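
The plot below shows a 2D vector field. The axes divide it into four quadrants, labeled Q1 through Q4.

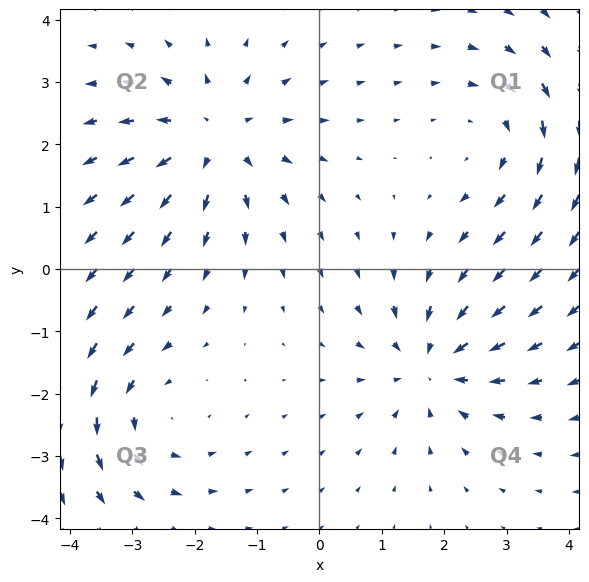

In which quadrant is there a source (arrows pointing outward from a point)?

The source sits at approximately (-1.7, 2.1), which lies in quadrant Q2. The divergence there is about +3, positive as expected for a source.

Q2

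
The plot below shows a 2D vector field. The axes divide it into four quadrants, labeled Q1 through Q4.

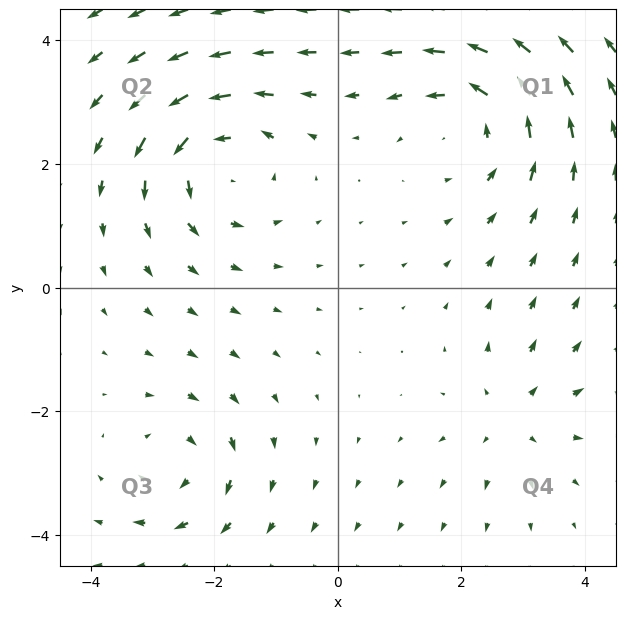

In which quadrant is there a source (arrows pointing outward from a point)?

Q4

The source sits at approximately (2.9, -2.1), which lies in quadrant Q4. The divergence there is about +3, positive as expected for a source.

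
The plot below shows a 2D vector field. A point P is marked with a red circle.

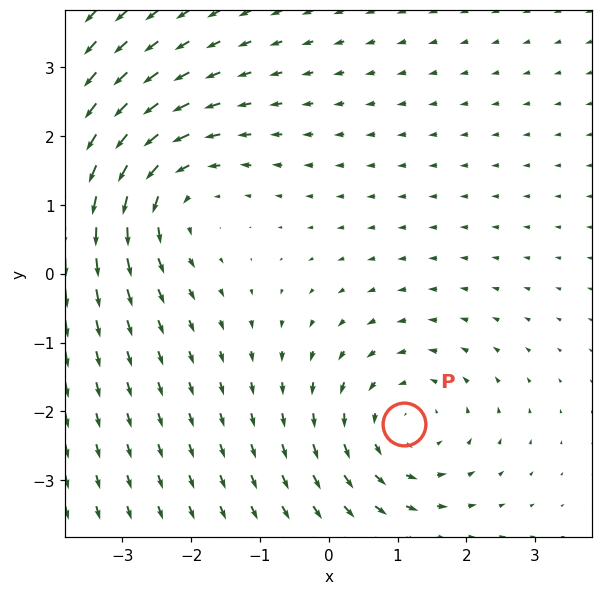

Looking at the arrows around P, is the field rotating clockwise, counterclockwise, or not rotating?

counterclockwise

Near P at (1.1, -2.2) the arrows circulate counterclockwise. The curl (z-component) there is about +3; positive curl means counterclockwise rotation.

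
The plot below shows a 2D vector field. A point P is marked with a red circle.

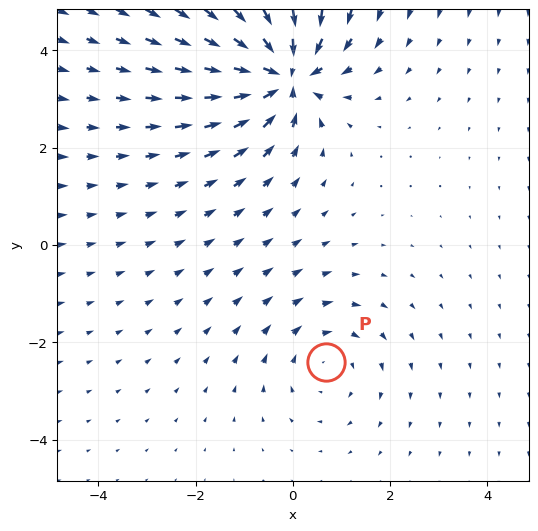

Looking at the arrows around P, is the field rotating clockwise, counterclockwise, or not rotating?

clockwise

Near P at (0.7, -2.4) the arrows circulate clockwise. The curl (z-component) there is about -2; negative curl means clockwise rotation.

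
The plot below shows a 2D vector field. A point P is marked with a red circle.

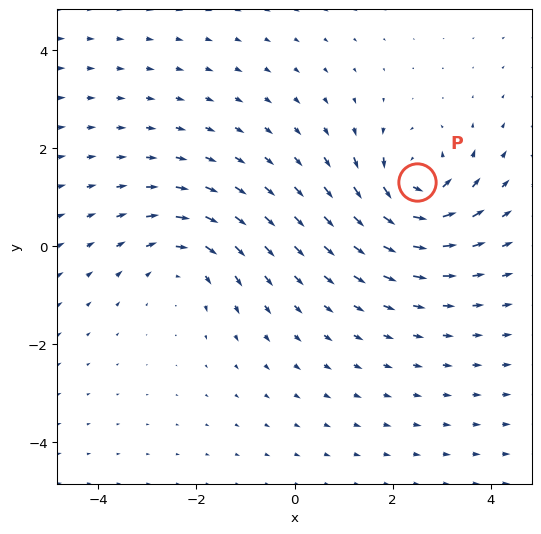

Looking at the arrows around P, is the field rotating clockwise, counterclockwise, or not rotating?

Near P at (2.5, 1.3) the arrows circulate counterclockwise. The curl (z-component) there is about +6; positive curl means counterclockwise rotation.

counterclockwise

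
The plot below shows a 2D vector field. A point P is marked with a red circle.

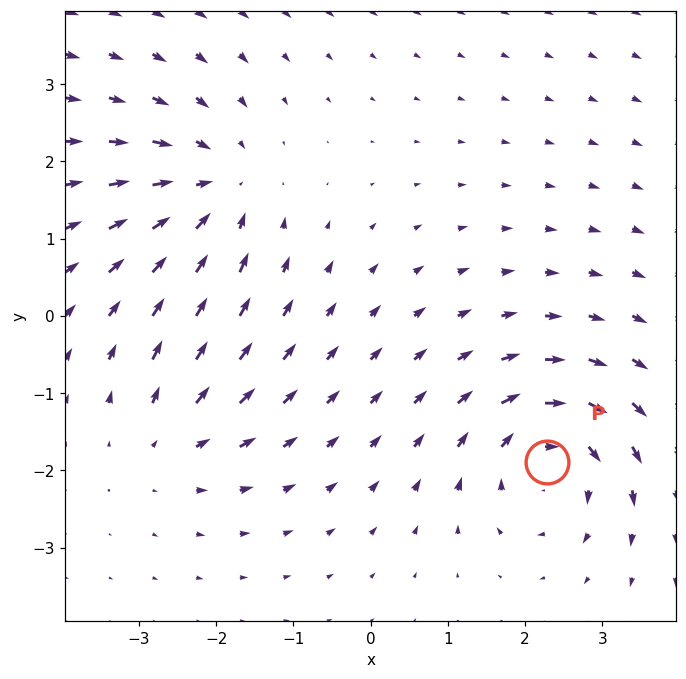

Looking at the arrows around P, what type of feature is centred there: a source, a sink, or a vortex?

At P (2.3, -1.9) the arrows circulate clockwise. Divergence ≈0, curl about -5 — near-zero divergence with nonzero curl is a vortex.

vortex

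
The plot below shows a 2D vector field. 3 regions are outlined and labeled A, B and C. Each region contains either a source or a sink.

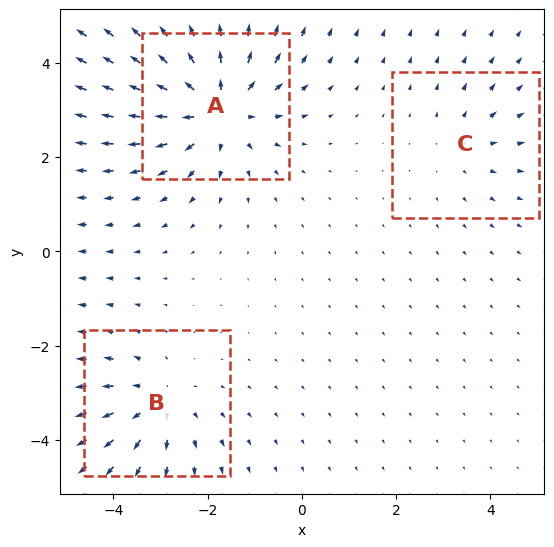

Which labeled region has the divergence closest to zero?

C

Divergence at each region's feature centre — A: about +4, B: about +3, C: about +2. Region C is closest to zero.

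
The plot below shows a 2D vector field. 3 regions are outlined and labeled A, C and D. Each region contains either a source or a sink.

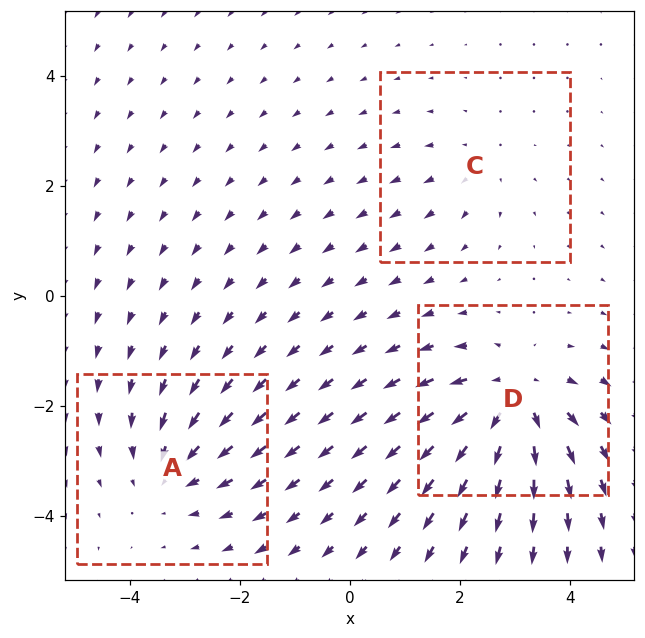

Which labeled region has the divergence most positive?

D

Divergence at each region's feature centre — A: about -3, C: about +2, D: about +5. Region D is most positive.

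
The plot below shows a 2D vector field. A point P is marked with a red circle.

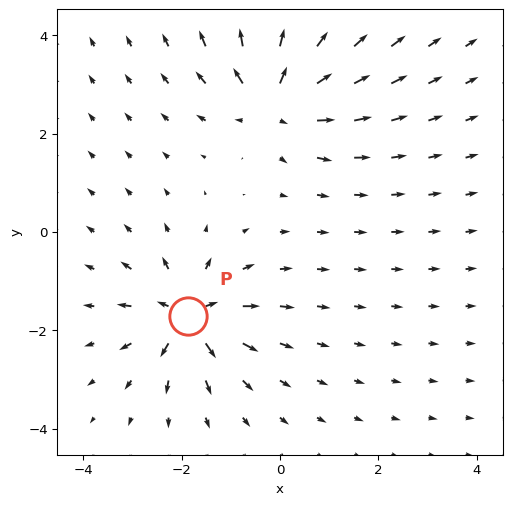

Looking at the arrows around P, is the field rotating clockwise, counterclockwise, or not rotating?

Near P at (-1.9, -1.7) the arrows show no circulation. The curl there is ≈0.

not rotating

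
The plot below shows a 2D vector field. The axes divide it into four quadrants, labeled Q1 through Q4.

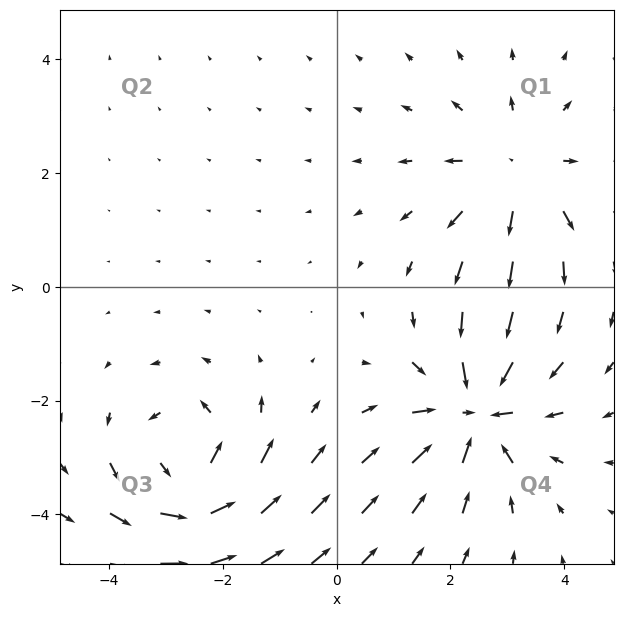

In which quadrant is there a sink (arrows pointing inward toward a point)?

Q4

The sink sits at approximately (2.4, -2.2), which lies in quadrant Q4. The divergence there is about -5, negative as expected for a sink.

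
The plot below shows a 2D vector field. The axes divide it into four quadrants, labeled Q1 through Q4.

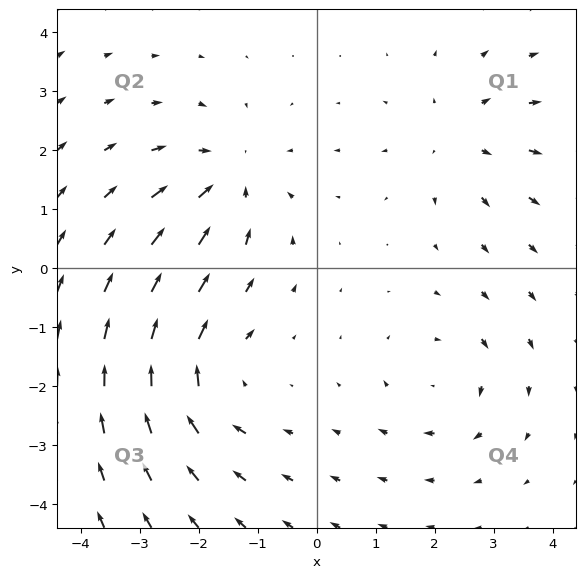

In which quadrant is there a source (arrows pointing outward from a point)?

Q1

The source sits at approximately (2.4, 2.2), which lies in quadrant Q1. The divergence there is about +3, positive as expected for a source.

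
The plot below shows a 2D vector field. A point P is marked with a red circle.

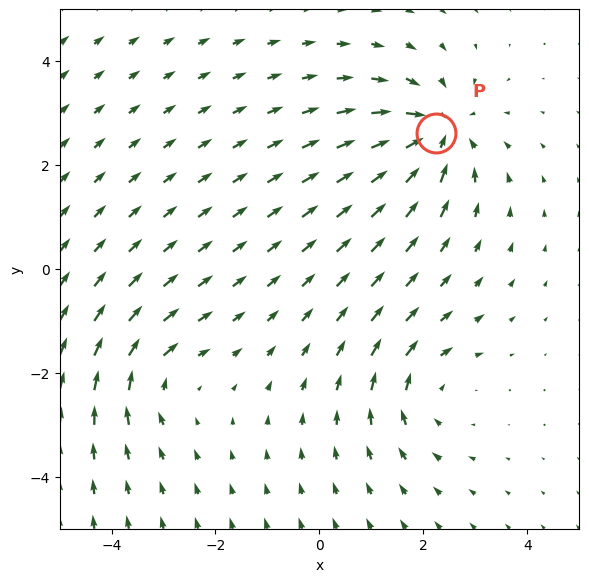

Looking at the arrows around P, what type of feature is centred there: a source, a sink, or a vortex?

sink

At P (2.2, 2.6) the arrows converge inward. Divergence about -5, curl ≈0 — negative divergence with near-zero curl is a sink.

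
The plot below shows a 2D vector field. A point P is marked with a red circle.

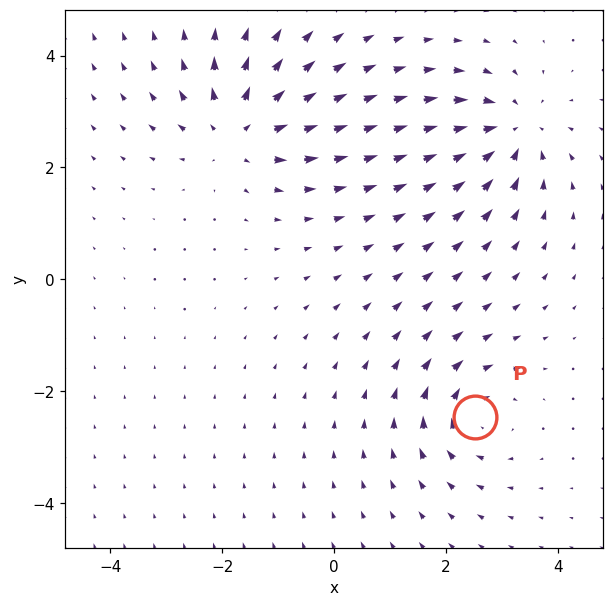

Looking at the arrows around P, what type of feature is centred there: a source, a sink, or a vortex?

At P (2.5, -2.5) the arrows circulate clockwise. Divergence ≈0, curl about -5 — near-zero divergence with nonzero curl is a vortex.

vortex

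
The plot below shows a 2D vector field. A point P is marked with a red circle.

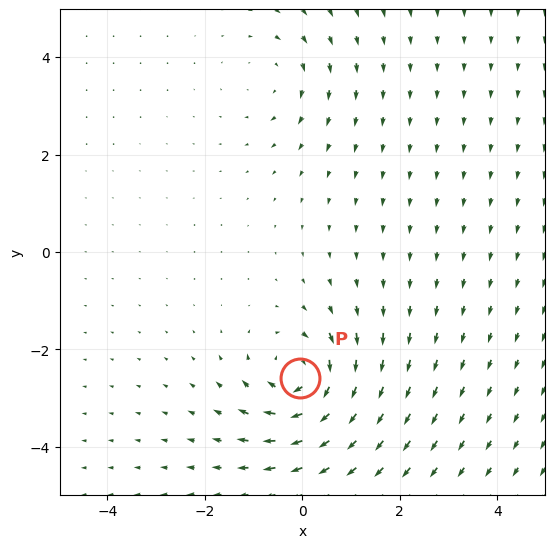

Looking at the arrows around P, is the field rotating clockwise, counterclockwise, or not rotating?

clockwise

Near P at (-0.0, -2.6) the arrows circulate clockwise. The curl (z-component) there is about -6; negative curl means clockwise rotation.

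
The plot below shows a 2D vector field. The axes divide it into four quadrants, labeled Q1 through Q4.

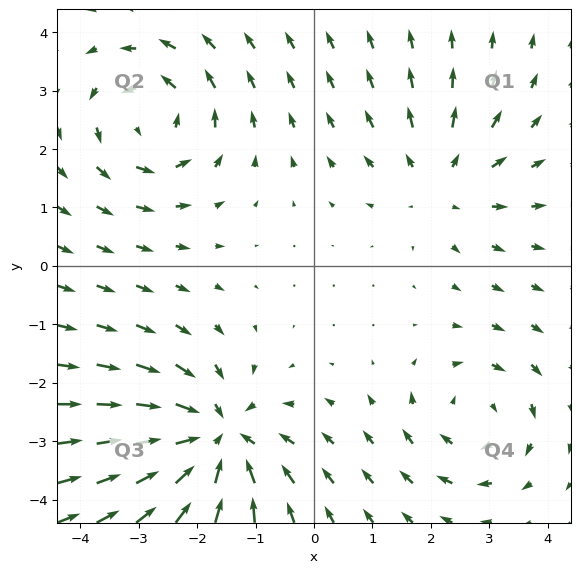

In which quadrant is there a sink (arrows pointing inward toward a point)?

Q3

The sink sits at approximately (-1.7, -3.0), which lies in quadrant Q3. The divergence there is about -5, negative as expected for a sink.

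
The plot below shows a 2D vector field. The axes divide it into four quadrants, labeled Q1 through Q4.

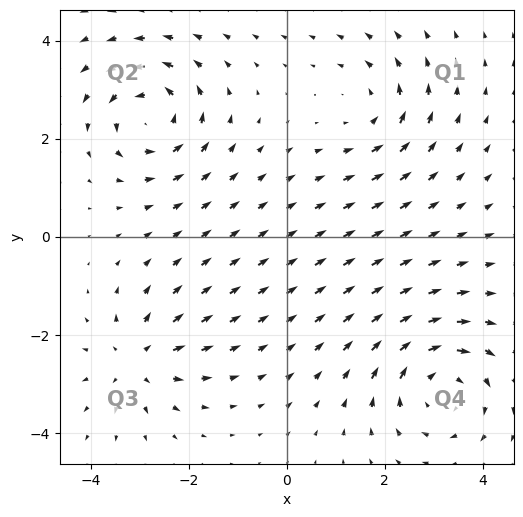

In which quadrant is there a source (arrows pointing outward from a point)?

Q3

The source sits at approximately (-3.1, -2.5), which lies in quadrant Q3. The divergence there is about +4, positive as expected for a source.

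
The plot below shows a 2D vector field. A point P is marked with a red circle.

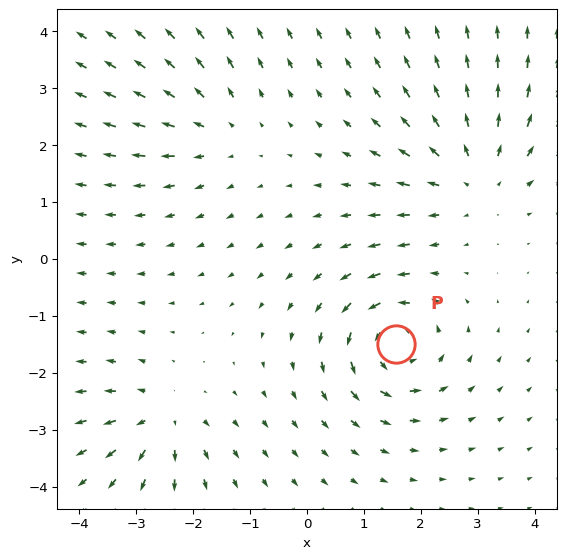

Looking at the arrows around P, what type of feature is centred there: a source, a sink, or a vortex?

vortex

At P (1.6, -1.5) the arrows circulate counterclockwise. Divergence ≈0, curl about +6 — near-zero divergence with nonzero curl is a vortex.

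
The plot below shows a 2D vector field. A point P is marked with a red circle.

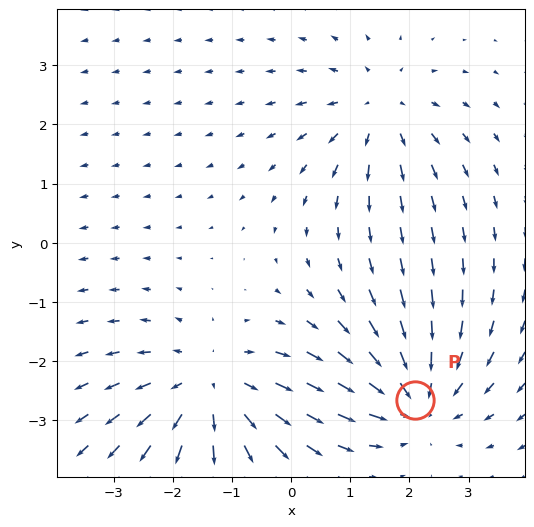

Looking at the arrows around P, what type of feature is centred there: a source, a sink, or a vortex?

At P (2.1, -2.6) the arrows converge inward. Divergence about -4, curl ≈0 — negative divergence with near-zero curl is a sink.

sink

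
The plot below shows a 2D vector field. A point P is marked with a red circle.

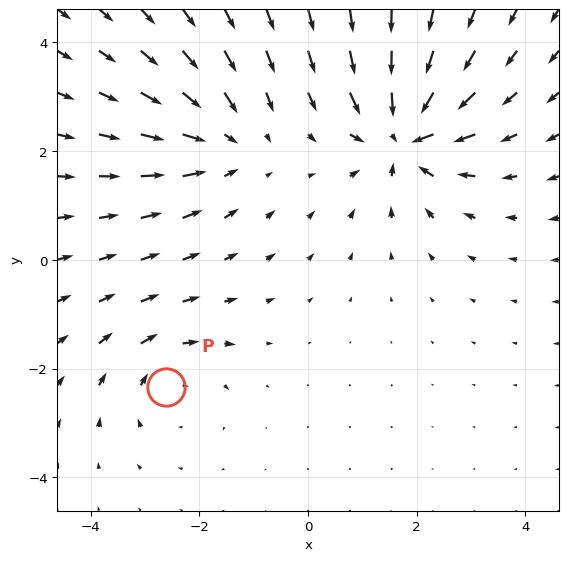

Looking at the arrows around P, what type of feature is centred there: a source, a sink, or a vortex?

At P (-2.6, -2.3) the arrows circulate clockwise. Divergence ≈0, curl about -3 — near-zero divergence with nonzero curl is a vortex.

vortex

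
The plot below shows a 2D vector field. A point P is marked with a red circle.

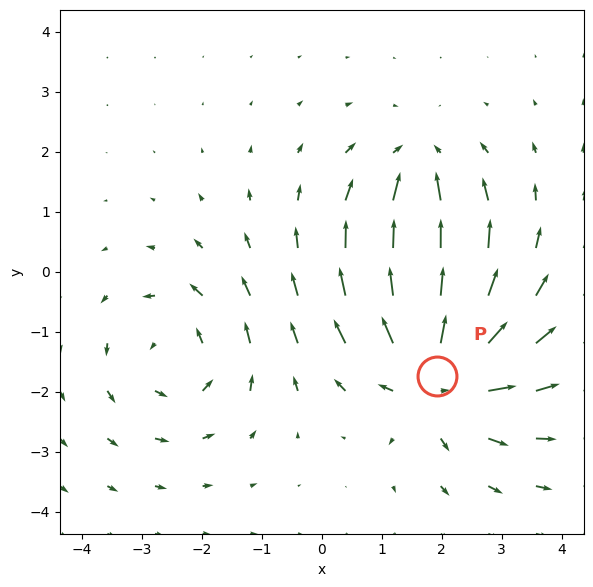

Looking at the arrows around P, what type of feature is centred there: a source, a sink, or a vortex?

At P (1.9, -1.7) the arrows spread outward. Divergence about +5, curl ≈0 — positive divergence with near-zero curl is a source.

source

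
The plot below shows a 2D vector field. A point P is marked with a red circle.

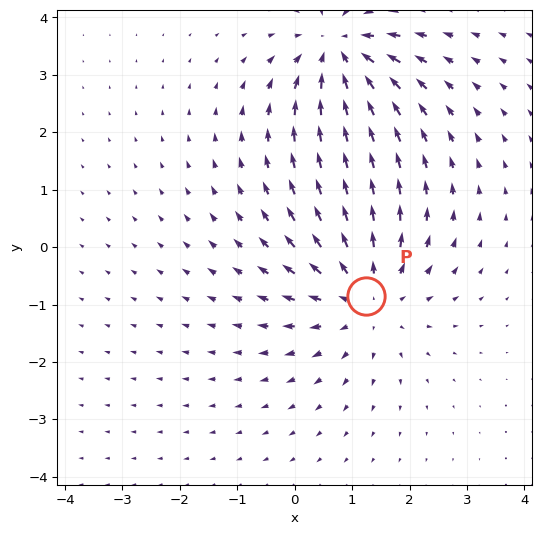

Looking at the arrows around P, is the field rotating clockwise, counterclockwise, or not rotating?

not rotating

Near P at (1.2, -0.9) the arrows show no circulation. The curl there is ≈0.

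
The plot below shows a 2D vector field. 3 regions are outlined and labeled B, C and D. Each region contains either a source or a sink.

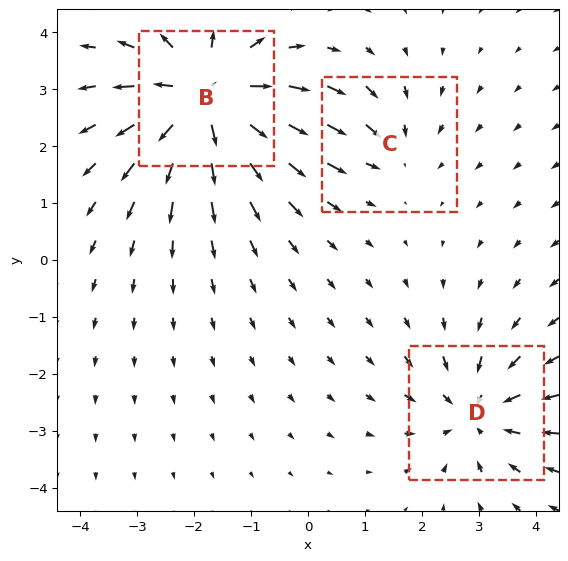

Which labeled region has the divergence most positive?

Divergence at each region's feature centre — B: about +5, C: about -2, D: about -3. Region B is most positive.

B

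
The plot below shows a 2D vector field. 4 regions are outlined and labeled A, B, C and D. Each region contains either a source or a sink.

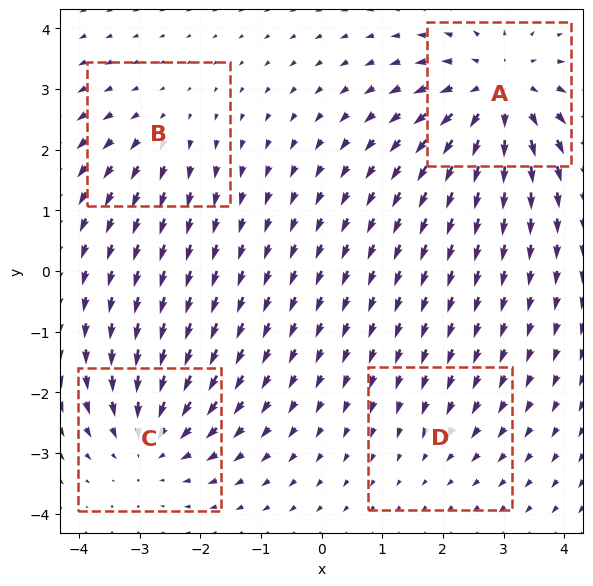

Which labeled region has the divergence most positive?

Divergence at each region's feature centre — A: about +7, B: about +3, C: about -5, D: about -2. Region A is most positive.

A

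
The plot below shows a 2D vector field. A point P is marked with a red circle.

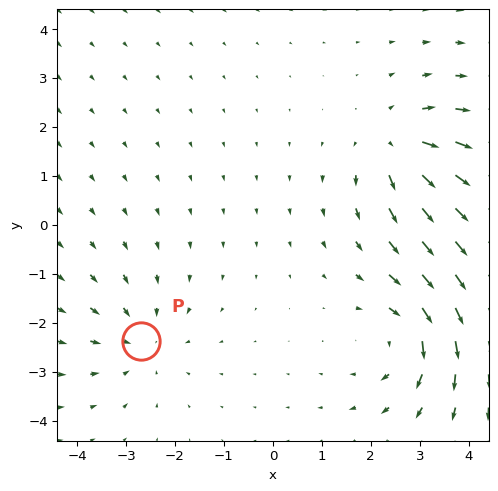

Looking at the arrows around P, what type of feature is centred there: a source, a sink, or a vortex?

sink

At P (-2.7, -2.4) the arrows converge inward. Divergence about -2, curl ≈0 — negative divergence with near-zero curl is a sink.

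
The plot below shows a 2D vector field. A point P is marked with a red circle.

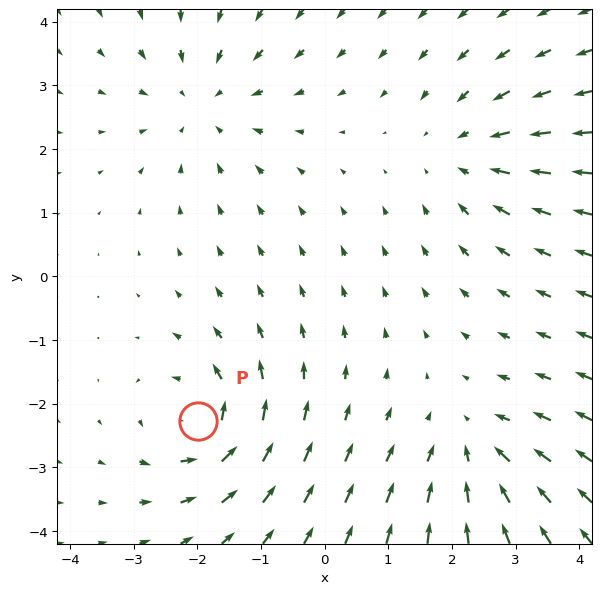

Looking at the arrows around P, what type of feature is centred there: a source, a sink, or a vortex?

vortex

At P (-2.0, -2.3) the arrows circulate counterclockwise. Divergence ≈0, curl about +7 — near-zero divergence with nonzero curl is a vortex.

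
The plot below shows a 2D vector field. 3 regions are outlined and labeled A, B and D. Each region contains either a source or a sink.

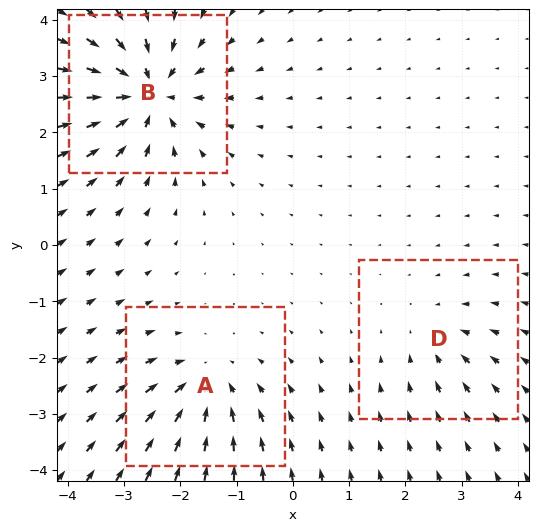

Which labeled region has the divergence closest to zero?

D

Divergence at each region's feature centre — A: about -4, B: about -6, D: about -2. Region D is closest to zero.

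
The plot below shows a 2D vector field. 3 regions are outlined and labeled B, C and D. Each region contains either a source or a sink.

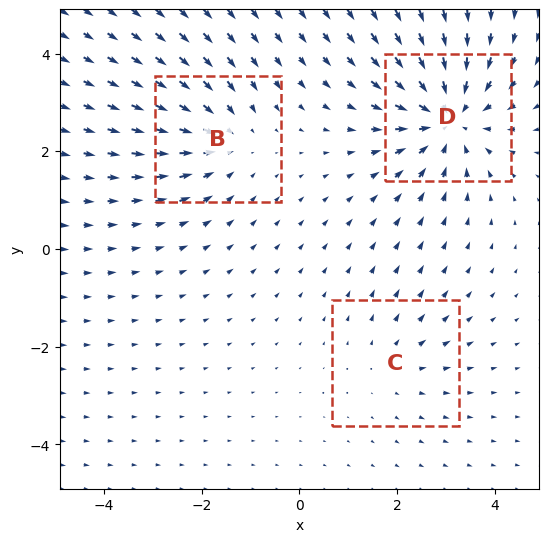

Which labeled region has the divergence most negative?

D

Divergence at each region's feature centre — B: about -3, C: about +2, D: about -5. Region D is most negative.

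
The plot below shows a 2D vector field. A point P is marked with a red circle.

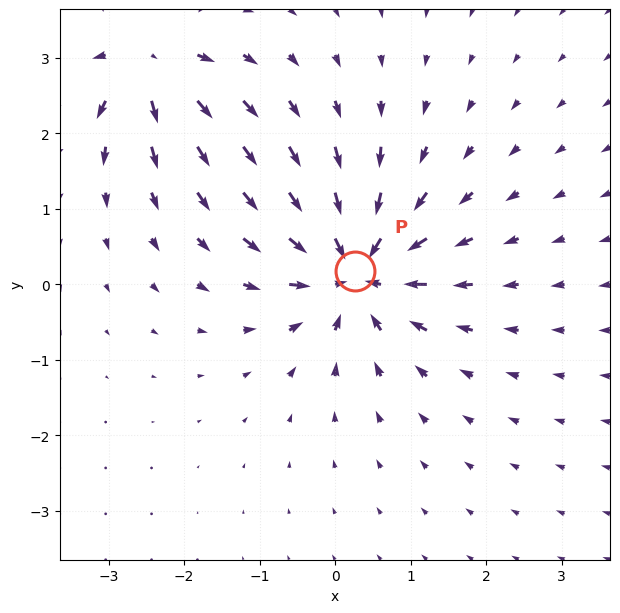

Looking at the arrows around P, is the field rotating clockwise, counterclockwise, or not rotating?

not rotating

Near P at (0.3, 0.2) the arrows show no circulation. The curl there is ≈0.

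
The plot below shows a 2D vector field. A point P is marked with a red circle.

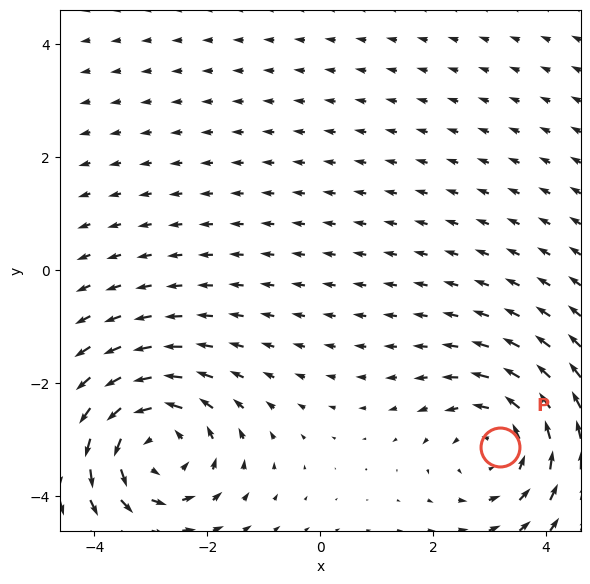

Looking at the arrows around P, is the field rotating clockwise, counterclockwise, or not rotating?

Near P at (3.2, -3.1) the arrows circulate counterclockwise. The curl (z-component) there is about +4; positive curl means counterclockwise rotation.

counterclockwise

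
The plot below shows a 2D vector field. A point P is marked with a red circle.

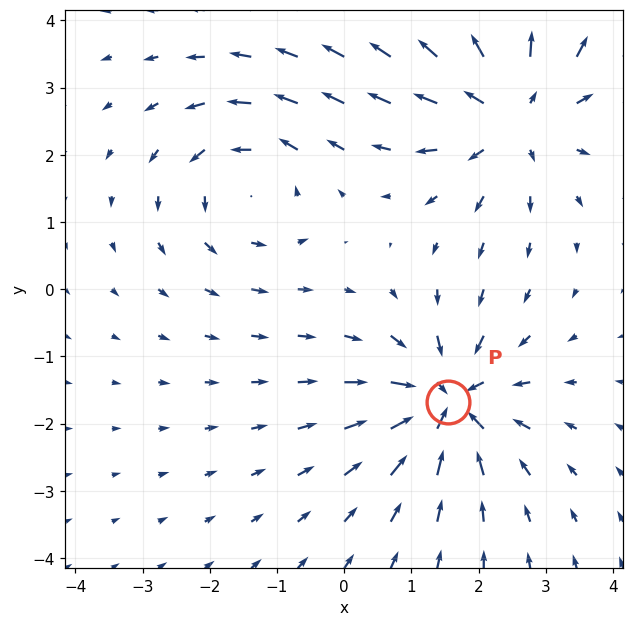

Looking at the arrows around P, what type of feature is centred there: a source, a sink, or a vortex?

sink

At P (1.5, -1.7) the arrows converge inward. Divergence about -6, curl ≈0 — negative divergence with near-zero curl is a sink.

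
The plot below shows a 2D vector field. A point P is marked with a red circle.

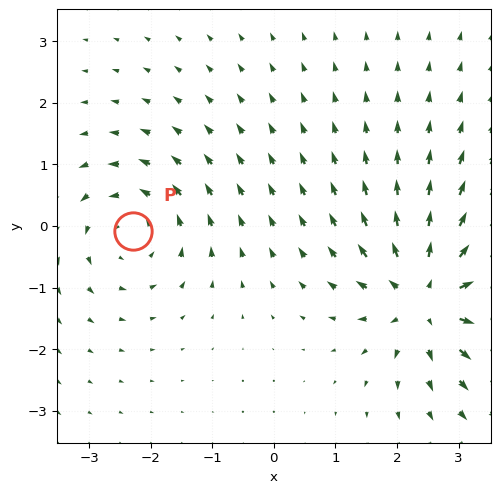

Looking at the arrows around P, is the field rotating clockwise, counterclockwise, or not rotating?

Near P at (-2.3, -0.1) the arrows circulate counterclockwise. The curl (z-component) there is about +3; positive curl means counterclockwise rotation.

counterclockwise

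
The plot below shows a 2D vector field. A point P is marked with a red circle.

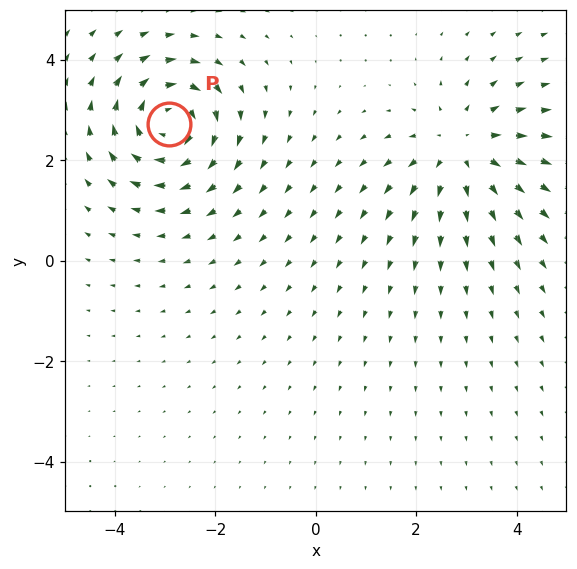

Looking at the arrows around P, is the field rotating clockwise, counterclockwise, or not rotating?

Near P at (-2.9, 2.7) the arrows circulate clockwise. The curl (z-component) there is about -5; negative curl means clockwise rotation.

clockwise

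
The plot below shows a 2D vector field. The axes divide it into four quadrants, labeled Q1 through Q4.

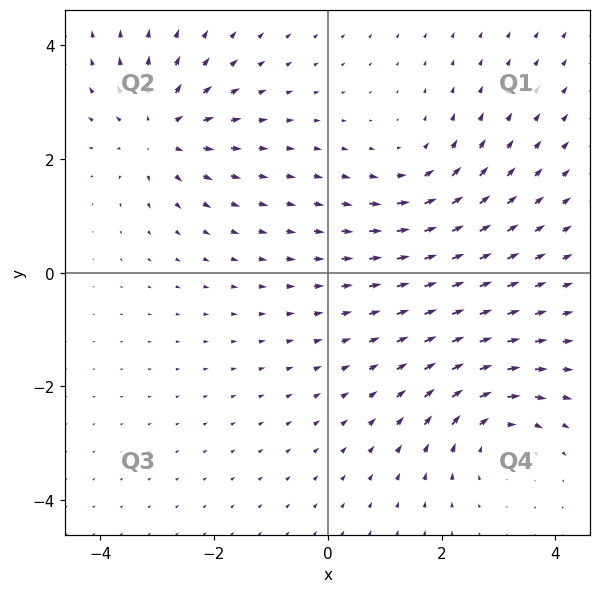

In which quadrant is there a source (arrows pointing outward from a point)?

The source sits at approximately (-3.0, 2.5), which lies in quadrant Q2. The divergence there is about +4, positive as expected for a source.

Q2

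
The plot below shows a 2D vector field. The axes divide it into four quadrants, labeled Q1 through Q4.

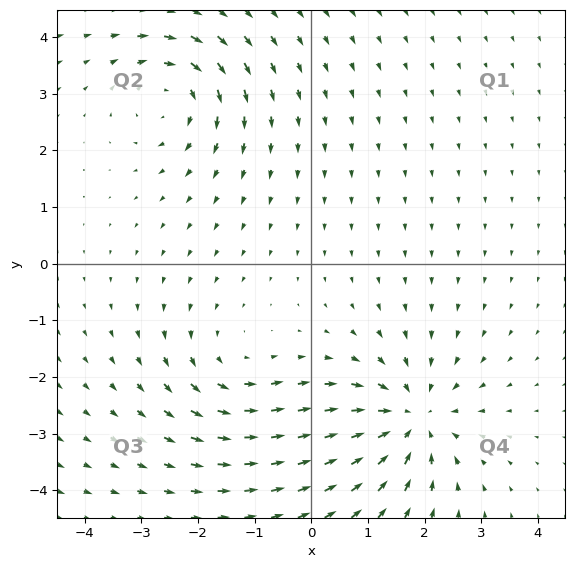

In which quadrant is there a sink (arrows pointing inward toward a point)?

The sink sits at approximately (1.8, -2.7), which lies in quadrant Q4. The divergence there is about -4, negative as expected for a sink.

Q4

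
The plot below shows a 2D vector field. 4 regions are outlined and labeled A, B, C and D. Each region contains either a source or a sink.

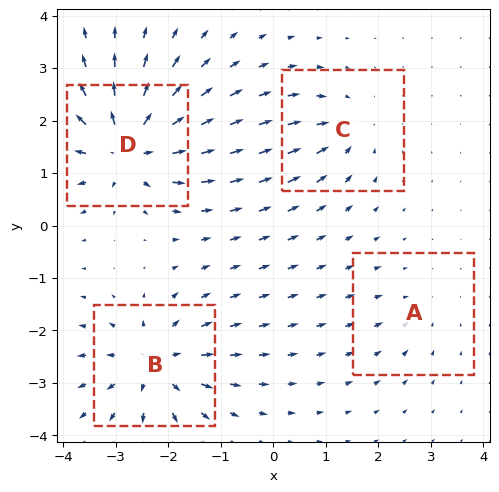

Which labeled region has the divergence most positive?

Divergence at each region's feature centre — A: about -2, B: about +6, C: about -4, D: about +8. Region D is most positive.

D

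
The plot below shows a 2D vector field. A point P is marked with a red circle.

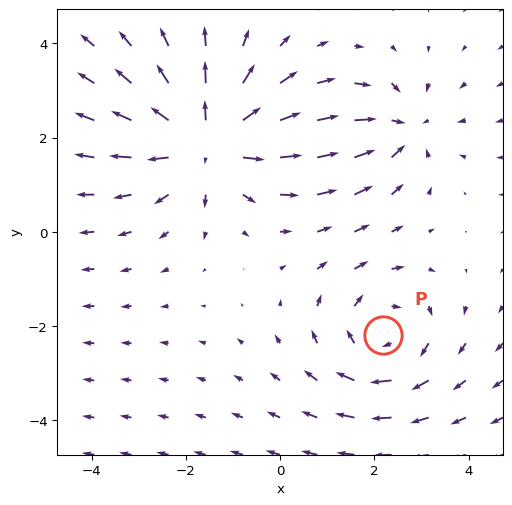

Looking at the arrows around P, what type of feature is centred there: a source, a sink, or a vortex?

At P (2.2, -2.2) the arrows circulate clockwise. Divergence ≈0, curl about -3 — near-zero divergence with nonzero curl is a vortex.

vortex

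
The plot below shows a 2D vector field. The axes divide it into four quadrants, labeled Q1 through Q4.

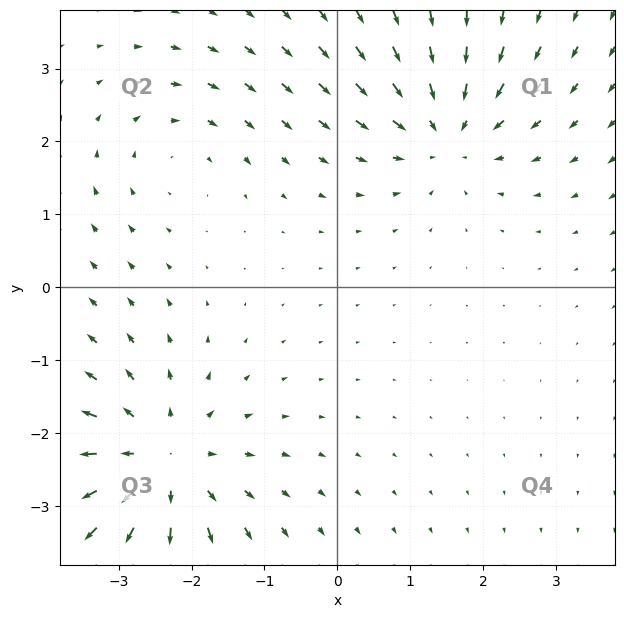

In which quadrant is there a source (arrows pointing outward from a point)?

The source sits at approximately (-2.4, -2.4), which lies in quadrant Q3. The divergence there is about +5, positive as expected for a source.

Q3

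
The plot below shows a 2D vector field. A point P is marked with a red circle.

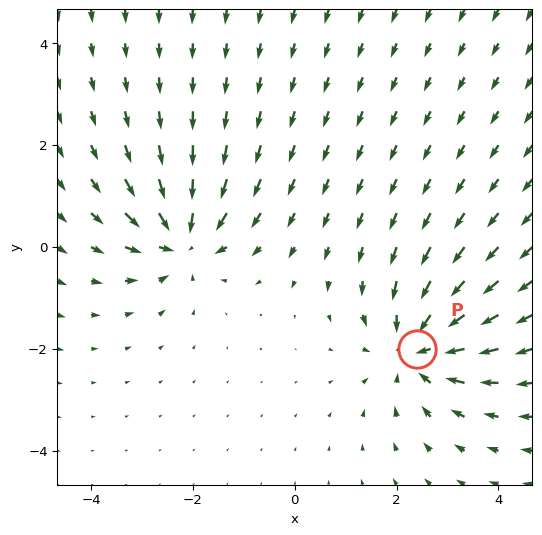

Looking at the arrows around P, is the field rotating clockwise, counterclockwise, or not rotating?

not rotating

Near P at (2.4, -2.0) the arrows show no circulation. The curl there is ≈0.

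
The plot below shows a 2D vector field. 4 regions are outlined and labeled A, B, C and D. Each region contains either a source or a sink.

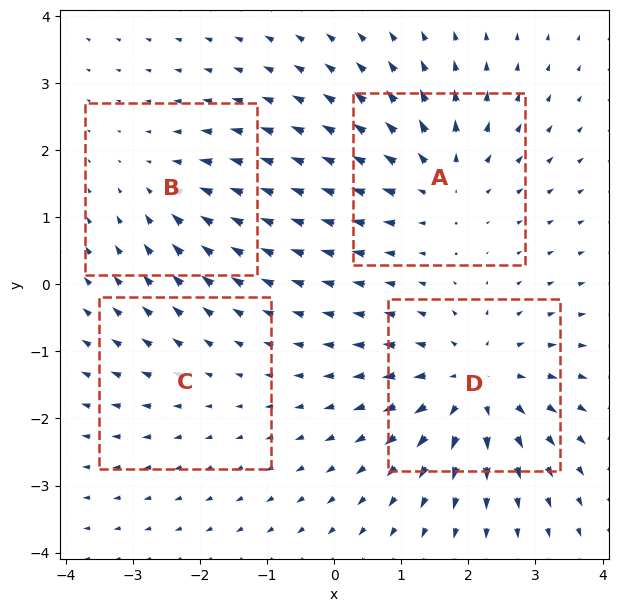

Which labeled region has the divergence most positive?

D

Divergence at each region's feature centre — A: about +5, B: about -3, C: about +2, D: about +6. Region D is most positive.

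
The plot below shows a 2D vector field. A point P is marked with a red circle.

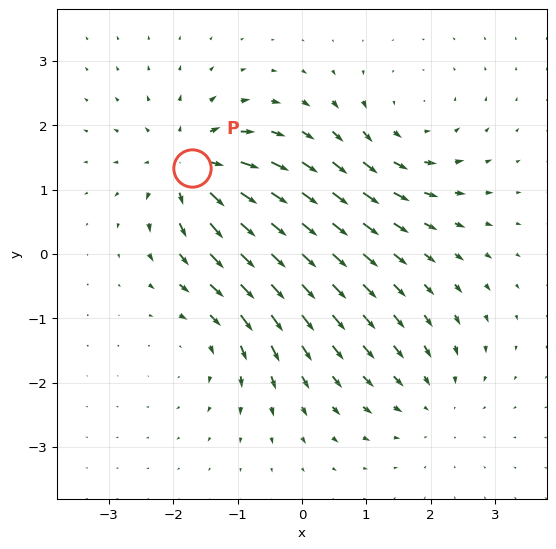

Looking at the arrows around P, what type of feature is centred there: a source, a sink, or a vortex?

source

At P (-1.7, 1.3) the arrows spread outward. Divergence about +7, curl ≈0 — positive divergence with near-zero curl is a source.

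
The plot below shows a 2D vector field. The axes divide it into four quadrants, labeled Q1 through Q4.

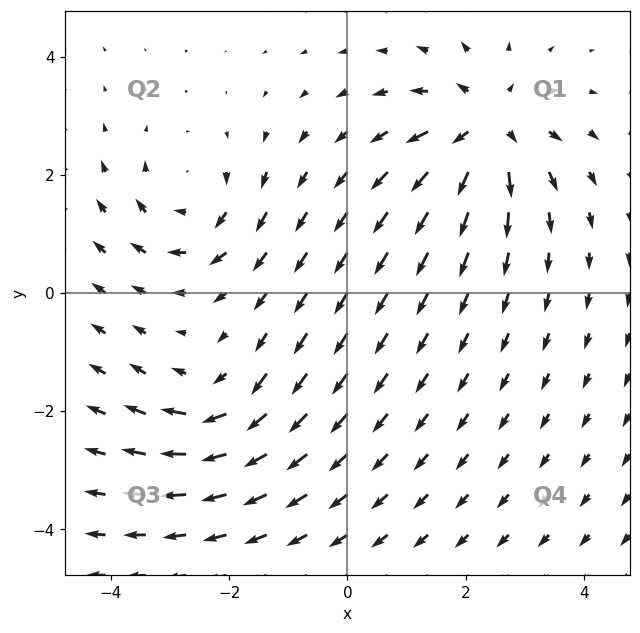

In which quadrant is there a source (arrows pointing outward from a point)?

Q1

The source sits at approximately (2.4, 2.8), which lies in quadrant Q1. The divergence there is about +5, positive as expected for a source.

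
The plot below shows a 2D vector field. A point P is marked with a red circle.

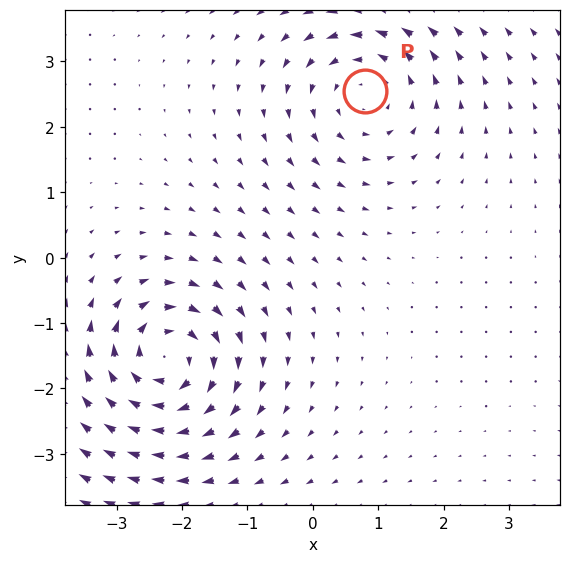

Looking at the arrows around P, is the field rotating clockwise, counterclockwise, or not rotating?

counterclockwise

Near P at (0.8, 2.5) the arrows circulate counterclockwise. The curl (z-component) there is about +4; positive curl means counterclockwise rotation.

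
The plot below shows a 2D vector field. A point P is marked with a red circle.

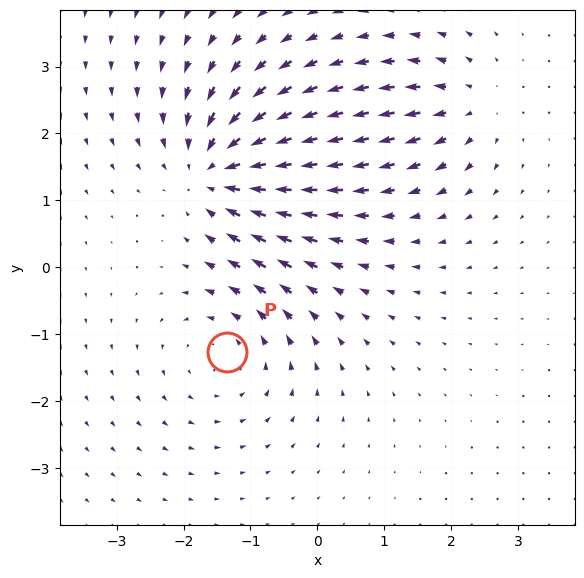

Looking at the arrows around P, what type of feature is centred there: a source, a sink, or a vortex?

vortex

At P (-1.3, -1.3) the arrows circulate counterclockwise. Divergence ≈0, curl about +3 — near-zero divergence with nonzero curl is a vortex.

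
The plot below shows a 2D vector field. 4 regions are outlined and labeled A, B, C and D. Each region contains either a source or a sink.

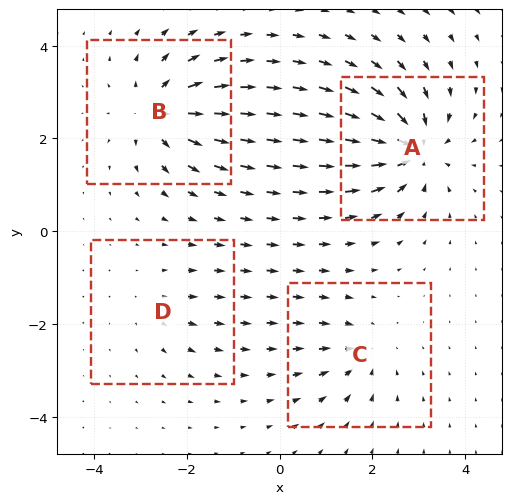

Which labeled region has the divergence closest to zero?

D

Divergence at each region's feature centre — A: about -8, B: about +6, C: about -4, D: about +3. Region D is closest to zero.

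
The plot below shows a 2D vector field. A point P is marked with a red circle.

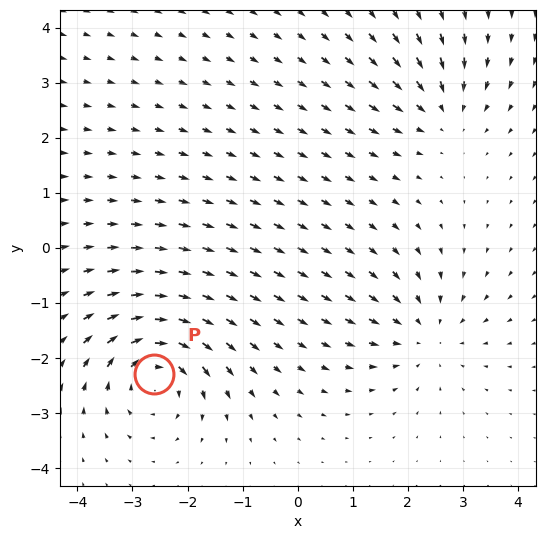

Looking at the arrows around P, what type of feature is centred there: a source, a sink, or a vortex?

At P (-2.6, -2.3) the arrows circulate clockwise. Divergence ≈0, curl about -6 — near-zero divergence with nonzero curl is a vortex.

vortex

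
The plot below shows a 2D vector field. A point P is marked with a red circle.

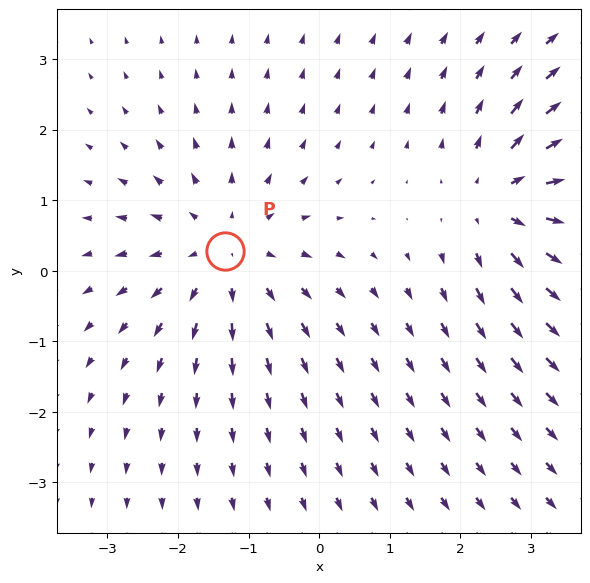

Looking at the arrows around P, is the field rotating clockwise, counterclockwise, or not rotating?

Near P at (-1.3, 0.3) the arrows show no circulation. The curl there is ≈0.

not rotating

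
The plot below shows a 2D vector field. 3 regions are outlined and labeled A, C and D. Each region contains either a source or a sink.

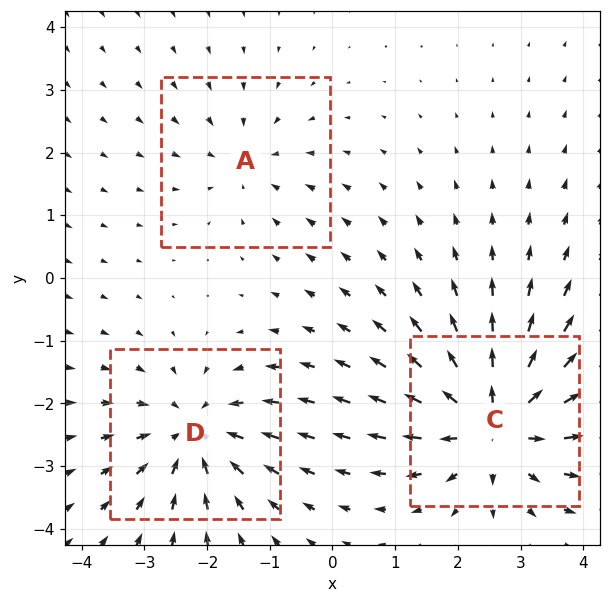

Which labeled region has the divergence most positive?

C

Divergence at each region's feature centre — A: about -2, C: about +5, D: about -4. Region C is most positive.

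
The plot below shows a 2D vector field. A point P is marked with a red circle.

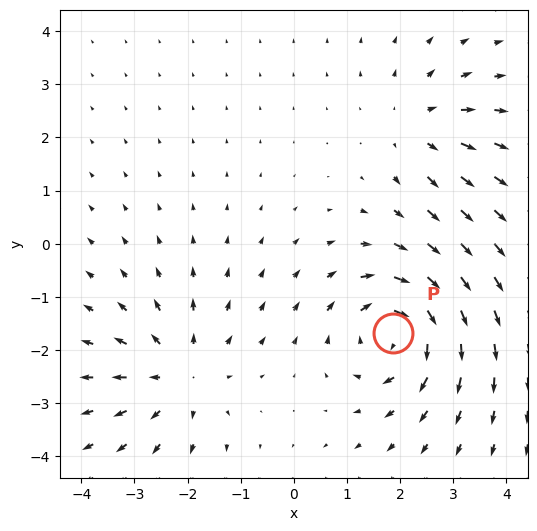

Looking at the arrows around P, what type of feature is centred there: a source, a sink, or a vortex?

vortex

At P (1.9, -1.7) the arrows circulate clockwise. Divergence ≈0, curl about -6 — near-zero divergence with nonzero curl is a vortex.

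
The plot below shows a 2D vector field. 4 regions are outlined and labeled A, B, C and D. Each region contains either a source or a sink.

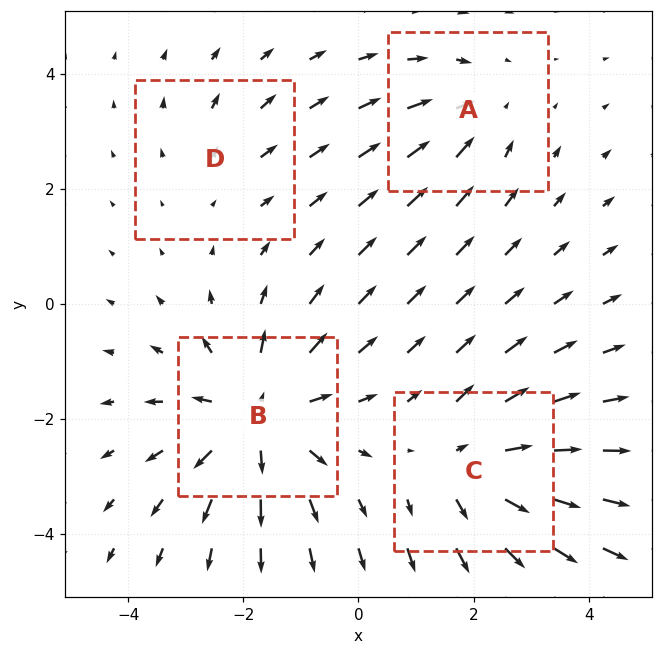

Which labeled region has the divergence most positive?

Divergence at each region's feature centre — A: about -3, B: about +6, C: about +4, D: about +2. Region B is most positive.

B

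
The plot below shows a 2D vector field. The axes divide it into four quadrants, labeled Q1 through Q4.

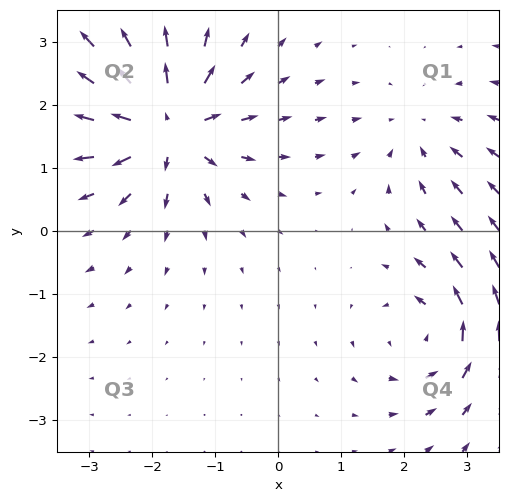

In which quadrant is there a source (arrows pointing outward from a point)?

The source sits at approximately (-1.8, 1.7), which lies in quadrant Q2. The divergence there is about +7, positive as expected for a source.

Q2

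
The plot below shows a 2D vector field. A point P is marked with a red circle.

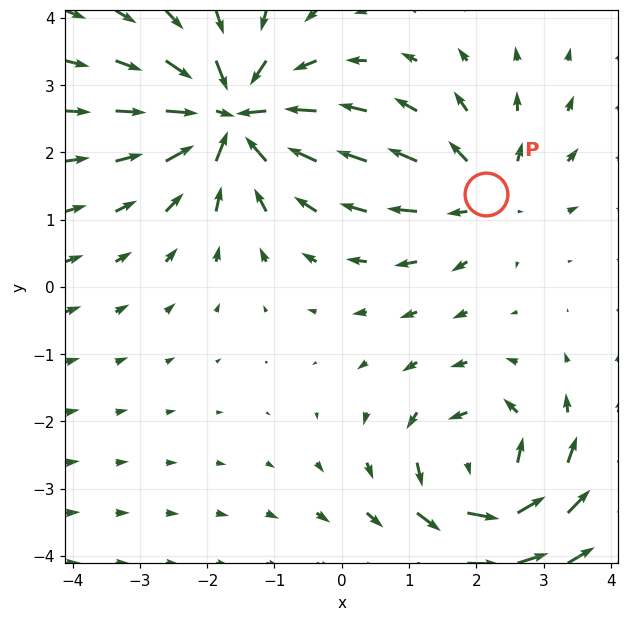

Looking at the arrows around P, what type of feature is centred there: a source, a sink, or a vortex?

At P (2.1, 1.4) the arrows spread outward. Divergence about +4, curl ≈0 — positive divergence with near-zero curl is a source.

source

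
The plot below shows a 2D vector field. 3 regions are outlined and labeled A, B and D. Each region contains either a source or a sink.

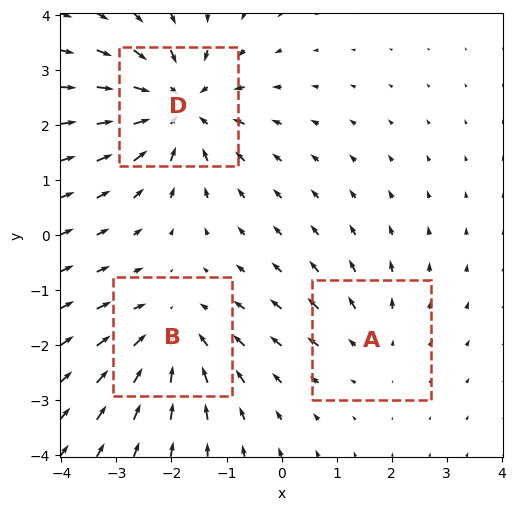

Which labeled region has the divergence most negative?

Divergence at each region's feature centre — A: about +2, B: about -3, D: about -4. Region D is most negative.

D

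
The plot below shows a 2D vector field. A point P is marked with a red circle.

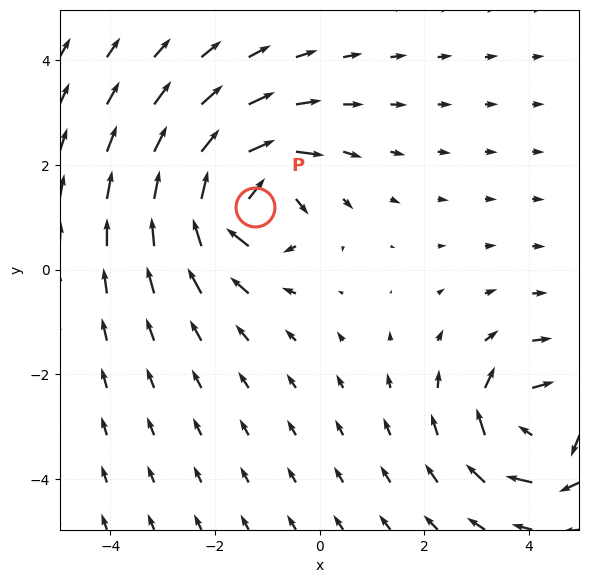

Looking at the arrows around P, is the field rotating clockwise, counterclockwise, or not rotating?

clockwise

Near P at (-1.2, 1.2) the arrows circulate clockwise. The curl (z-component) there is about -6; negative curl means clockwise rotation.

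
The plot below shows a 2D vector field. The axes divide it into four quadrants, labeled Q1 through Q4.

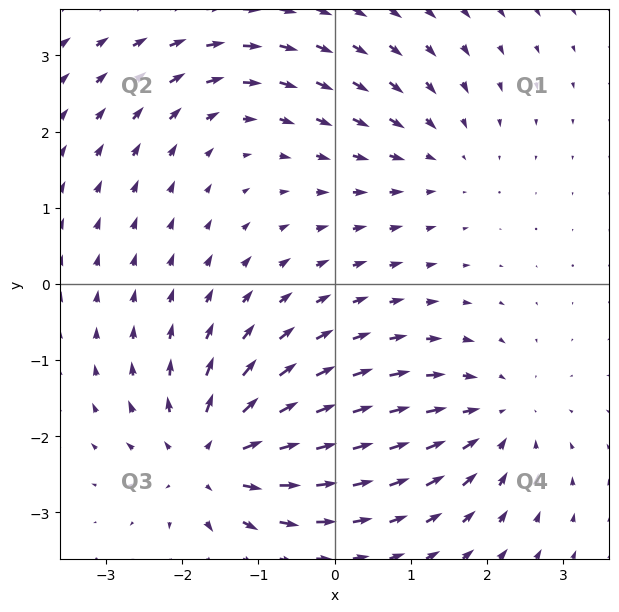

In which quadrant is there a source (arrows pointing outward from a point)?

The source sits at approximately (-1.6, -2.3), which lies in quadrant Q3. The divergence there is about +6, positive as expected for a source.

Q3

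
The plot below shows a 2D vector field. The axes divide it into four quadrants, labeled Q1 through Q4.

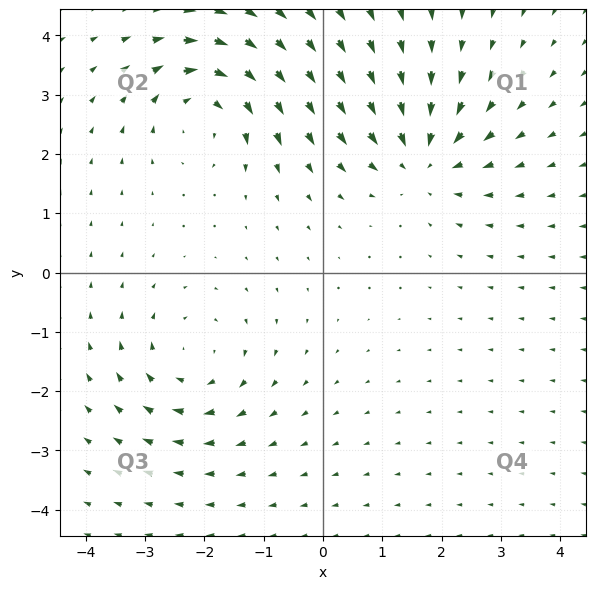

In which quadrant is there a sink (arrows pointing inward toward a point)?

The sink sits at approximately (1.7, 1.9), which lies in quadrant Q1. The divergence there is about -4, negative as expected for a sink.

Q1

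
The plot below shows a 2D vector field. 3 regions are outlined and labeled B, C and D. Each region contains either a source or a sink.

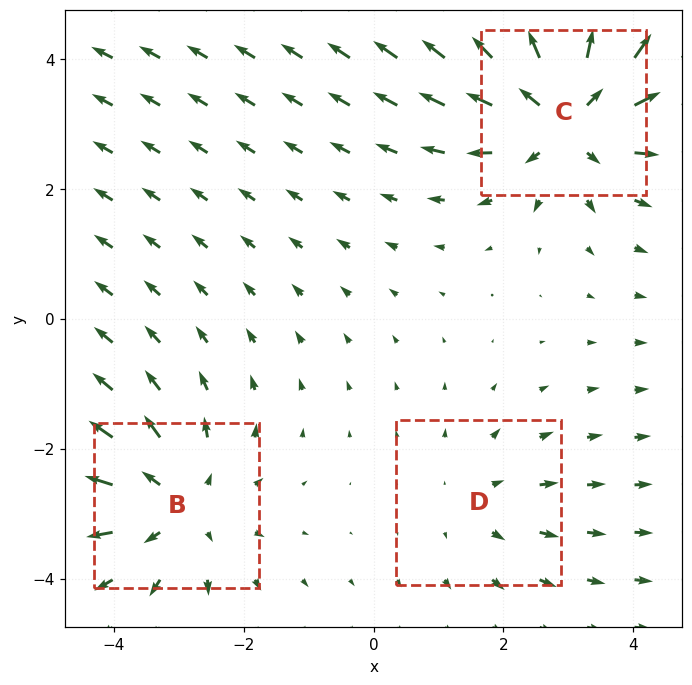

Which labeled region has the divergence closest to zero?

D

Divergence at each region's feature centre — B: about +3, C: about +5, D: about +2. Region D is closest to zero.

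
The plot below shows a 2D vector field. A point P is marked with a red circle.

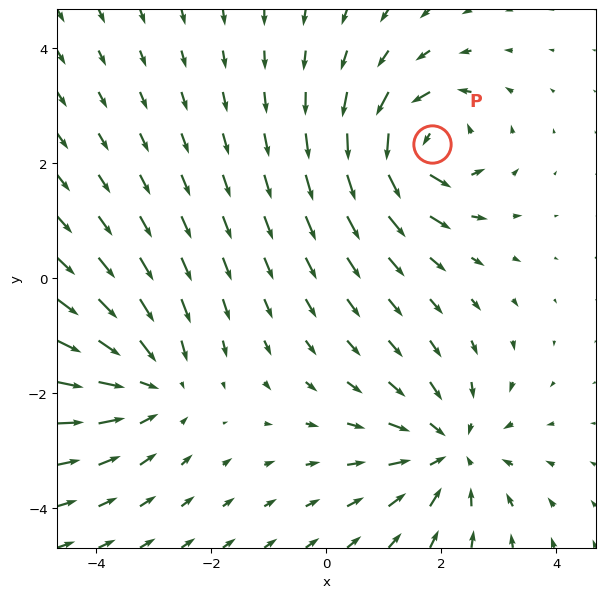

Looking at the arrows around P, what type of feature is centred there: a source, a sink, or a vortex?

At P (1.8, 2.3) the arrows circulate counterclockwise. Divergence ≈0, curl about +6 — near-zero divergence with nonzero curl is a vortex.

vortex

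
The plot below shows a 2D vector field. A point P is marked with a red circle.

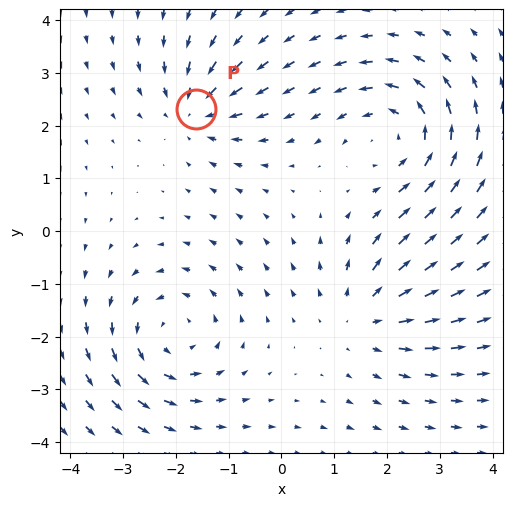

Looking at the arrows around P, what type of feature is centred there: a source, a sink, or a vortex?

At P (-1.6, 2.3) the arrows converge inward. Divergence about -4, curl ≈0 — negative divergence with near-zero curl is a sink.

sink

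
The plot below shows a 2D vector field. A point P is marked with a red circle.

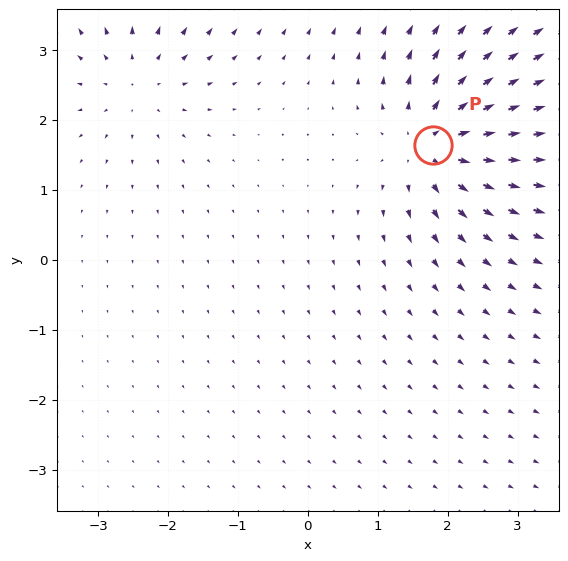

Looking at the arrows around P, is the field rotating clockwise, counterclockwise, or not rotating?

not rotating

Near P at (1.8, 1.6) the arrows show no circulation. The curl there is ≈0.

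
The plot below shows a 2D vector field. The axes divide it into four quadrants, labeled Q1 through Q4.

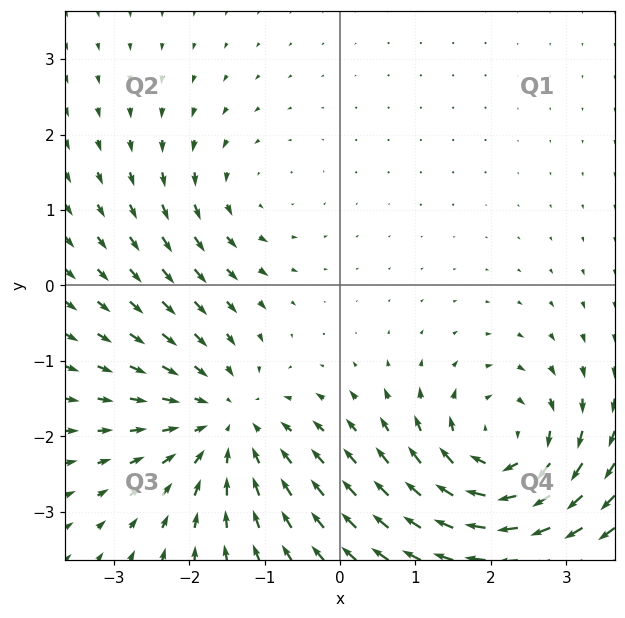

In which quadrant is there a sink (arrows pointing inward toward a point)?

The sink sits at approximately (-1.5, -1.8), which lies in quadrant Q3. The divergence there is about -4, negative as expected for a sink.

Q3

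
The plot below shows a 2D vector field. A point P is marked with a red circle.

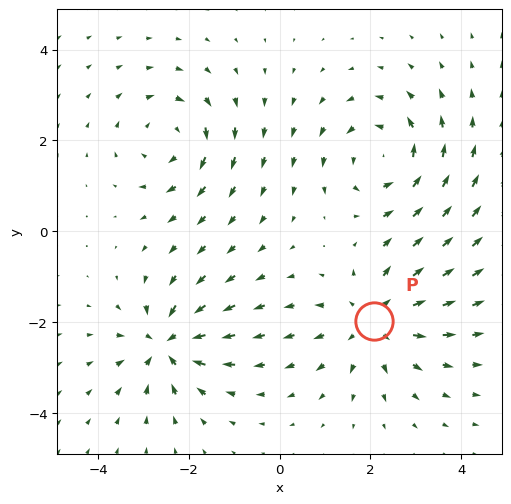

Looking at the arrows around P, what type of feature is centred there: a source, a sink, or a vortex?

At P (2.1, -2.0) the arrows spread outward. Divergence about +4, curl ≈0 — positive divergence with near-zero curl is a source.

source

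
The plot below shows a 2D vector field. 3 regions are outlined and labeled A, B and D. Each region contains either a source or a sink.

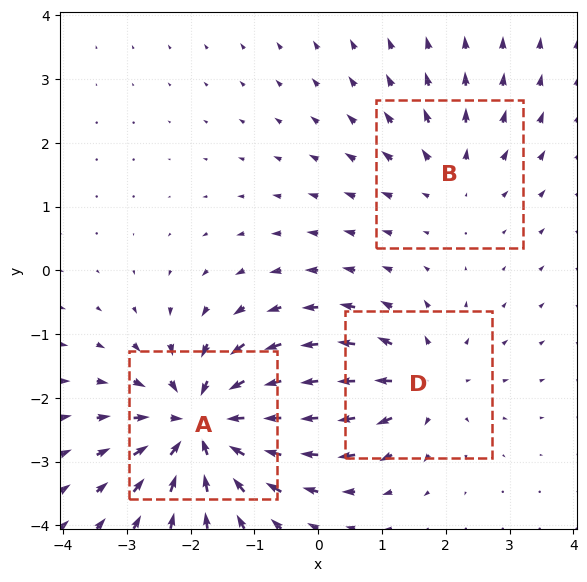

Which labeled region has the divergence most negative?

A

Divergence at each region's feature centre — A: about -6, B: about +2, D: about +3. Region A is most negative.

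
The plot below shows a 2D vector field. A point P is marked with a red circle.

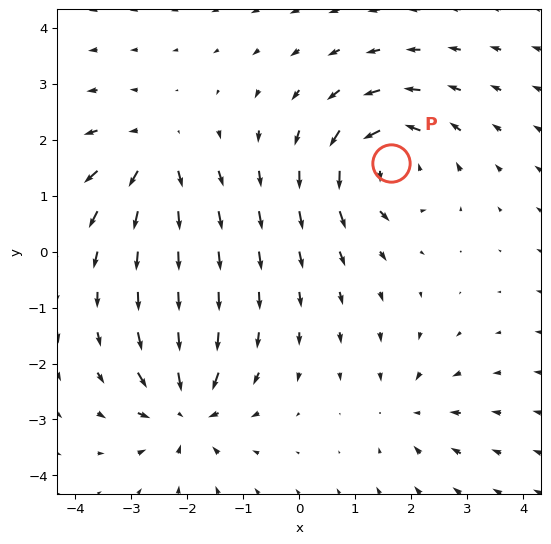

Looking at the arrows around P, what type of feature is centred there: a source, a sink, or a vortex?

At P (1.6, 1.6) the arrows circulate counterclockwise. Divergence ≈0, curl about +6 — near-zero divergence with nonzero curl is a vortex.

vortex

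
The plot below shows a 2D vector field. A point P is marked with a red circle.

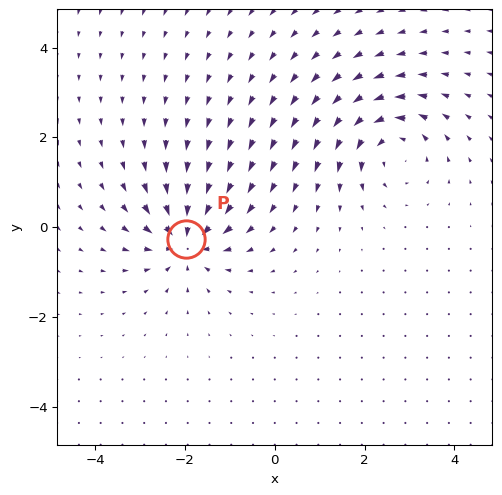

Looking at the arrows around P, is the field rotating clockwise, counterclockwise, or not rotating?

Near P at (-2.0, -0.3) the arrows show no circulation. The curl there is ≈0.

not rotating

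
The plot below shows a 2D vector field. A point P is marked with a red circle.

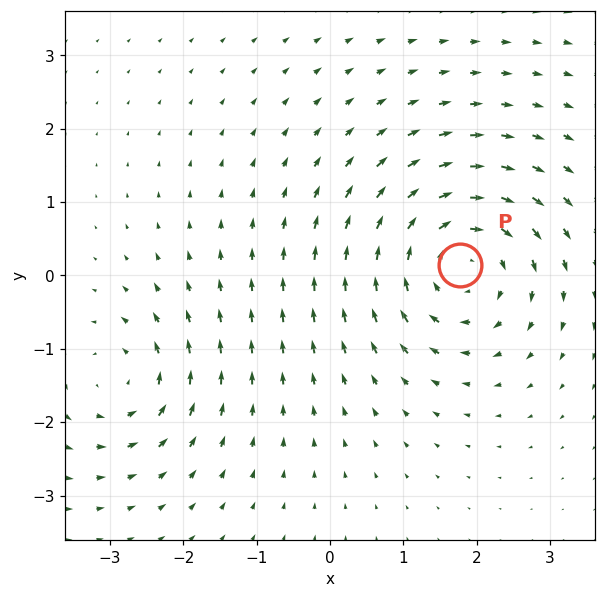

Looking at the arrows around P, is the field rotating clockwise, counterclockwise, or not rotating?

Near P at (1.8, 0.1) the arrows circulate clockwise. The curl (z-component) there is about -5; negative curl means clockwise rotation.

clockwise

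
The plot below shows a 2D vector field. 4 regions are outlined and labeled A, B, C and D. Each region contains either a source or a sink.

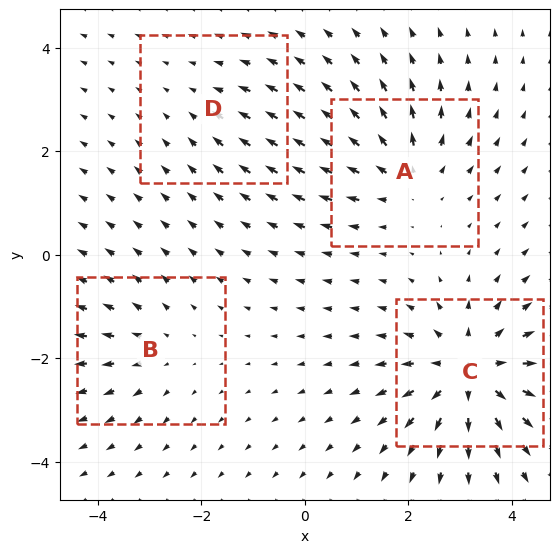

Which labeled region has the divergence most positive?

C

Divergence at each region's feature centre — A: about +4, B: about +3, C: about +7, D: about -2. Region C is most positive.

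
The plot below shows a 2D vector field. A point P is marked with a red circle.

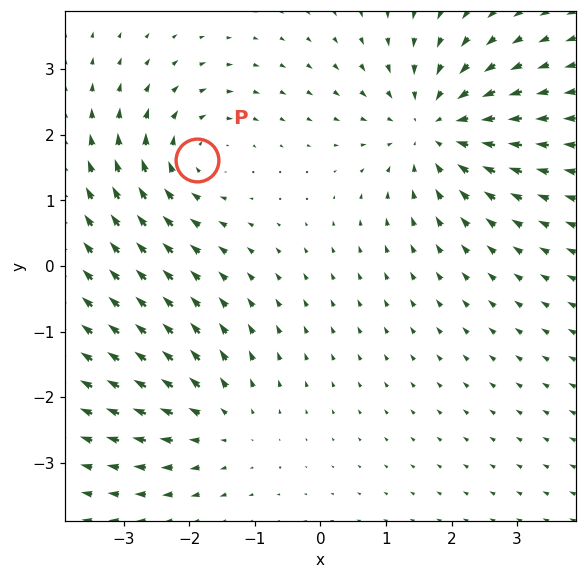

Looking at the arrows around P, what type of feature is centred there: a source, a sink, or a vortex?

vortex

At P (-1.9, 1.6) the arrows circulate clockwise. Divergence ≈0, curl about -3 — near-zero divergence with nonzero curl is a vortex.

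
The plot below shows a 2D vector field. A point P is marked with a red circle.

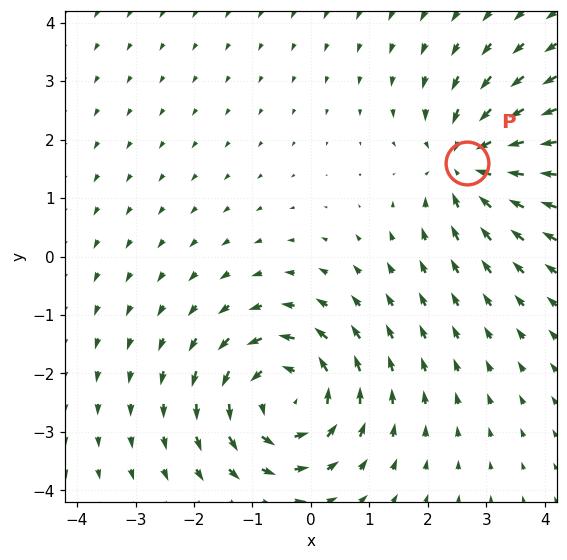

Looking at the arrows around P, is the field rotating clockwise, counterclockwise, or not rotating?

Near P at (2.7, 1.6) the arrows show no circulation. The curl there is ≈0.

not rotating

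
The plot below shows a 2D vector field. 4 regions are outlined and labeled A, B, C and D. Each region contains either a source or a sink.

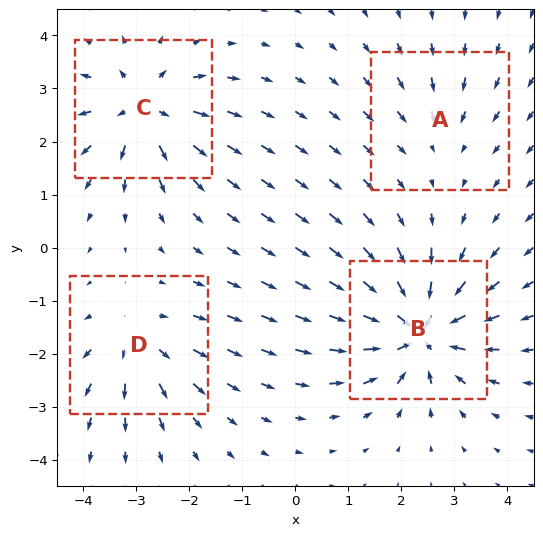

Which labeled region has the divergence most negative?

Divergence at each region's feature centre — A: about -2, B: about -8, C: about +6, D: about +4. Region B is most negative.

B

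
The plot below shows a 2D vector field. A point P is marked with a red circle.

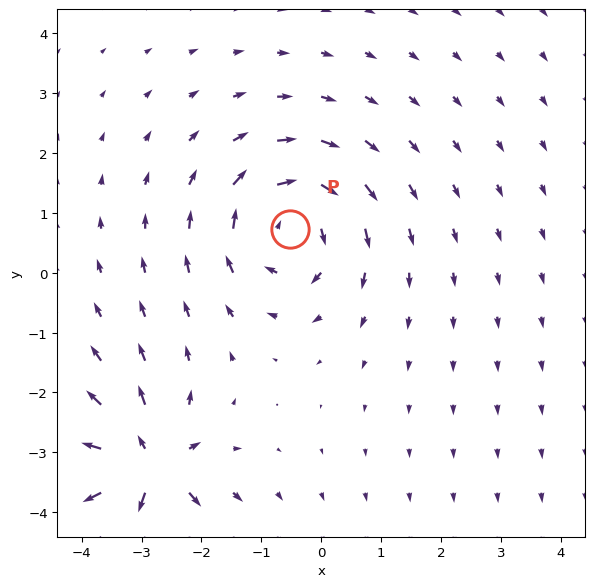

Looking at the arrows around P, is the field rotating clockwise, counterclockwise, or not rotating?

Near P at (-0.5, 0.7) the arrows circulate clockwise. The curl (z-component) there is about -3; negative curl means clockwise rotation.

clockwise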